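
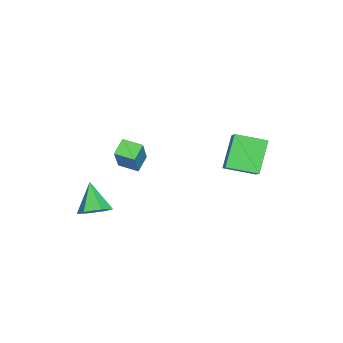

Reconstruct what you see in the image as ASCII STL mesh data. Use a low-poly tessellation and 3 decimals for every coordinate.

solid 
facet normal -0.776 -0.234 -0.585
outer loop
vertex -4.743 2.146 -2.366
vertex -4.968 3.896 -2.767
vertex -3.384 1.928 -4.082
endloop
endfacet
facet normal 0.125 -0.967 0.222
outer loop
vertex -2.072 2.324 -3.093
vertex -4.743 2.146 -2.366
vertex -3.384 1.928 -4.082
endloop
endfacet
facet normal -0.776 -0.234 -0.585
outer loop
vertex -3.384 1.928 -4.082
vertex -4.968 3.896 -2.767
vertex -3.609 3.678 -4.483
endloop
endfacet
facet normal 0.618 -0.099 -0.780
outer loop
vertex -3.609 3.678 -4.483
vertex -2.072 2.324 -3.093
vertex -3.384 1.928 -4.082
endloop
endfacet
facet normal -0.618 0.099 0.780
outer loop
vertex -4.743 2.146 -2.366
vertex -3.656 4.292 -1.778
vertex -4.968 3.896 -2.767
endloop
endfacet
facet normal 0.125 -0.967 0.222
outer loop
vertex -3.431 2.542 -1.377
vertex -4.743 2.146 -2.366
vertex -2.072 2.324 -3.093
endloop
endfacet
facet normal -0.618 0.099 0.780
outer loop
vertex -3.431 2.542 -1.377
vertex -3.656 4.292 -1.778
vertex -4.743 2.146 -2.366
endloop
endfacet
facet normal -0.125 0.967 -0.222
outer loop
vertex -4.968 3.896 -2.767
vertex -3.656 4.292 -1.778
vertex -3.609 3.678 -4.483
endloop
endfacet
facet normal 0.618 -0.099 -0.780
outer loop
vertex -2.297 4.074 -3.494
vertex -2.072 2.324 -3.093
vertex -3.609 3.678 -4.483
endloop
endfacet
facet normal -0.125 0.967 -0.222
outer loop
vertex -3.609 3.678 -4.483
vertex -3.656 4.292 -1.778
vertex -2.297 4.074 -3.494
endloop
endfacet
facet normal 0.776 0.234 0.585
outer loop
vertex -2.297 4.074 -3.494
vertex -3.431 2.542 -1.377
vertex -2.072 2.324 -3.093
endloop
endfacet
facet normal 0.776 0.234 0.585
outer loop
vertex -3.656 4.292 -1.778
vertex -3.431 2.542 -1.377
vertex -2.297 4.074 -3.494
endloop
endfacet
facet normal 0.582 0.281 -0.763
outer loop
vertex 3.475 -3.835 -3.613
vertex 2.748 -3.45 -4.026
vertex 3.266 -2.954 -3.448
endloop
endfacet
facet normal 0.487 -0.048 0.872
outer loop
vertex 3.475 -3.835 -3.613
vertex 3.266 -2.954 -3.448
vertex 1.672 -3.97 -2.614
endloop
endfacet
facet normal 0.582 0.281 -0.763
outer loop
vertex 3.266 -2.954 -3.448
vertex 2.748 -3.45 -4.026
vertex 2.539 -2.569 -3.861
endloop
endfacet
facet normal -0.053 0.682 0.729
outer loop
vertex 3.266 -2.954 -3.448
vertex 2.539 -2.569 -3.861
vertex 1.672 -3.97 -2.614
endloop
endfacet
facet normal 0.582 0.281 -0.763
outer loop
vertex 2.539 -2.569 -3.861
vertex 2.748 -3.45 -4.026
vertex 2.022 -3.065 -4.438
endloop
endfacet
facet normal -0.770 0.618 0.159
outer loop
vertex 2.539 -2.569 -3.861
vertex 2.022 -3.065 -4.438
vertex 1.672 -3.97 -2.614
endloop
endfacet
facet normal 0.582 0.281 -0.763
outer loop
vertex 2.022 -3.065 -4.438
vertex 2.748 -3.45 -4.026
vertex 2.231 -3.946 -4.603
endloop
endfacet
facet normal -0.947 -0.174 -0.268
outer loop
vertex 2.022 -3.065 -4.438
vertex 2.231 -3.946 -4.603
vertex 1.672 -3.97 -2.614
endloop
endfacet
facet normal 0.582 0.281 -0.763
outer loop
vertex 2.231 -3.946 -4.603
vertex 2.748 -3.45 -4.026
vertex 2.958 -4.33 -4.19
endloop
endfacet
facet normal -0.407 -0.905 -0.125
outer loop
vertex 2.231 -3.946 -4.603
vertex 2.958 -4.33 -4.19
vertex 1.672 -3.97 -2.614
endloop
endfacet
facet normal 0.582 0.281 -0.763
outer loop
vertex 2.958 -4.33 -4.19
vertex 2.748 -3.45 -4.026
vertex 3.475 -3.835 -3.613
endloop
endfacet
facet normal 0.309 -0.841 0.444
outer loop
vertex 2.958 -4.33 -4.19
vertex 3.475 -3.835 -3.613
vertex 1.672 -3.97 -2.614
endloop
endfacet
facet normal -0.566 -0.037 -0.824
outer loop
vertex -1.343 -2.772 -2.057
vertex -1.154 -1.662 -2.236
vertex -0.486 -3.01 -2.635
endloop
endfacet
facet normal -0.165 -0.974 0.156
outer loop
vertex 0.634 -2.938 -1.004
vertex -1.343 -2.772 -2.057
vertex -0.486 -3.01 -2.635
endloop
endfacet
facet normal -0.566 -0.037 -0.823
outer loop
vertex -0.486 -3.01 -2.635
vertex -1.154 -1.662 -2.236
vertex -0.298 -1.9 -2.814
endloop
endfacet
facet normal 0.808 -0.225 -0.545
outer loop
vertex -0.298 -1.9 -2.814
vertex 0.634 -2.938 -1.004
vertex -0.486 -3.01 -2.635
endloop
endfacet
facet normal -0.808 0.225 0.545
outer loop
vertex -1.343 -2.772 -2.057
vertex -0.034 -1.59 -0.605
vertex -1.154 -1.662 -2.236
endloop
endfacet
facet normal -0.165 -0.974 0.156
outer loop
vertex -0.222 -2.7 -0.426
vertex -1.343 -2.772 -2.057
vertex 0.634 -2.938 -1.004
endloop
endfacet
facet normal -0.808 0.225 0.545
outer loop
vertex -0.222 -2.7 -0.426
vertex -0.034 -1.59 -0.605
vertex -1.343 -2.772 -2.057
endloop
endfacet
facet normal 0.165 0.974 -0.156
outer loop
vertex -1.154 -1.662 -2.236
vertex -0.034 -1.59 -0.605
vertex -0.298 -1.9 -2.814
endloop
endfacet
facet normal 0.808 -0.225 -0.545
outer loop
vertex 0.823 -1.828 -1.183
vertex 0.634 -2.938 -1.004
vertex -0.298 -1.9 -2.814
endloop
endfacet
facet normal 0.165 0.974 -0.156
outer loop
vertex -0.298 -1.9 -2.814
vertex -0.034 -1.59 -0.605
vertex 0.823 -1.828 -1.183
endloop
endfacet
facet normal 0.566 0.036 0.823
outer loop
vertex 0.823 -1.828 -1.183
vertex -0.222 -2.7 -0.426
vertex 0.634 -2.938 -1.004
endloop
endfacet
facet normal 0.566 0.037 0.824
outer loop
vertex -0.034 -1.59 -0.605
vertex -0.222 -2.7 -0.426
vertex 0.823 -1.828 -1.183
endloop
endfacet

endsolid


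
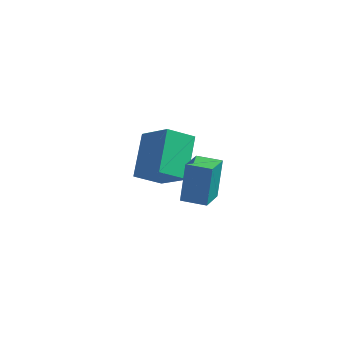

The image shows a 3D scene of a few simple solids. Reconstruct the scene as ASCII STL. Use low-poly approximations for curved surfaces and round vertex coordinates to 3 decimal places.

solid 
facet normal -0.726 0.311 -0.613
outer loop
vertex -0.045 1.878 0.34
vertex -0.363 3.489 1.534
vertex 0.819 2.553 -0.341
endloop
endfacet
facet normal 0.156 -0.793 -0.588
outer loop
vertex 2.083 2.011 0.726
vertex -0.045 1.878 0.34
vertex 0.819 2.553 -0.341
endloop
endfacet
facet normal -0.726 0.312 -0.613
outer loop
vertex 0.819 2.553 -0.341
vertex -0.363 3.489 1.534
vertex 0.501 4.164 0.854
endloop
endfacet
facet normal 0.669 0.523 -0.527
outer loop
vertex 0.501 4.164 0.854
vertex 2.083 2.011 0.726
vertex 0.819 2.553 -0.341
endloop
endfacet
facet normal -0.670 -0.523 0.527
outer loop
vertex -0.045 1.878 0.34
vertex 0.901 2.947 2.601
vertex -0.363 3.489 1.534
endloop
endfacet
facet normal 0.156 -0.793 -0.589
outer loop
vertex 1.219 1.336 1.406
vertex -0.045 1.878 0.34
vertex 2.083 2.011 0.726
endloop
endfacet
facet normal -0.669 -0.523 0.527
outer loop
vertex 1.219 1.336 1.406
vertex 0.901 2.947 2.601
vertex -0.045 1.878 0.34
endloop
endfacet
facet normal -0.157 0.793 0.588
outer loop
vertex -0.363 3.489 1.534
vertex 0.901 2.947 2.601
vertex 0.501 4.164 0.854
endloop
endfacet
facet normal 0.669 0.523 -0.528
outer loop
vertex 1.765 3.622 1.92
vertex 2.083 2.011 0.726
vertex 0.501 4.164 0.854
endloop
endfacet
facet normal -0.156 0.793 0.588
outer loop
vertex 0.501 4.164 0.854
vertex 0.901 2.947 2.601
vertex 1.765 3.622 1.92
endloop
endfacet
facet normal 0.726 -0.311 0.613
outer loop
vertex 1.765 3.622 1.92
vertex 1.219 1.336 1.406
vertex 2.083 2.011 0.726
endloop
endfacet
facet normal 0.726 -0.311 0.613
outer loop
vertex 0.901 2.947 2.601
vertex 1.219 1.336 1.406
vertex 1.765 3.622 1.92
endloop
endfacet
facet normal -0.999 -0.052 -0.001
outer loop
vertex 3.365 -1.398 4.633
vertex 3.304 -0.214 4.179
vertex 3.397 -1.977 3.12
endloop
endfacet
facet normal 0.048 -0.933 0.358
outer loop
vertex 4.376 -1.926 3.121
vertex 3.365 -1.398 4.633
vertex 3.397 -1.977 3.12
endloop
endfacet
facet normal -0.999 -0.052 -0.001
outer loop
vertex 3.397 -1.977 3.12
vertex 3.304 -0.214 4.179
vertex 3.336 -0.793 2.666
endloop
endfacet
facet normal 0.020 -0.357 -0.934
outer loop
vertex 3.336 -0.793 2.666
vertex 4.376 -1.926 3.121
vertex 3.397 -1.977 3.12
endloop
endfacet
facet normal -0.020 0.357 0.934
outer loop
vertex 3.365 -1.398 4.633
vertex 4.283 -0.163 4.18
vertex 3.304 -0.214 4.179
endloop
endfacet
facet normal 0.048 -0.933 0.358
outer loop
vertex 4.344 -1.347 4.634
vertex 3.365 -1.398 4.633
vertex 4.376 -1.926 3.121
endloop
endfacet
facet normal -0.020 0.357 0.934
outer loop
vertex 4.344 -1.347 4.634
vertex 4.283 -0.163 4.18
vertex 3.365 -1.398 4.633
endloop
endfacet
facet normal -0.048 0.933 -0.358
outer loop
vertex 3.304 -0.214 4.179
vertex 4.283 -0.163 4.18
vertex 3.336 -0.793 2.666
endloop
endfacet
facet normal 0.020 -0.357 -0.934
outer loop
vertex 4.315 -0.742 2.667
vertex 4.376 -1.926 3.121
vertex 3.336 -0.793 2.666
endloop
endfacet
facet normal -0.048 0.933 -0.358
outer loop
vertex 3.336 -0.793 2.666
vertex 4.283 -0.163 4.18
vertex 4.315 -0.742 2.667
endloop
endfacet
facet normal 0.999 0.052 0.001
outer loop
vertex 4.315 -0.742 2.667
vertex 4.344 -1.347 4.634
vertex 4.376 -1.926 3.121
endloop
endfacet
facet normal 0.999 0.052 0.001
outer loop
vertex 4.283 -0.163 4.18
vertex 4.344 -1.347 4.634
vertex 4.315 -0.742 2.667
endloop
endfacet

endsolid


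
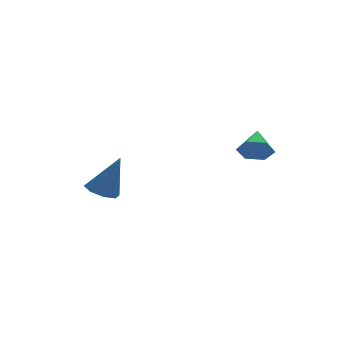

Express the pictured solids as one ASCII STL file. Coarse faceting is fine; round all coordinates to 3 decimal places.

solid 
facet normal -0.403 0.033 -0.915
outer loop
vertex -1.038 -0.646 -0.921
vertex -1.422 -0.019 -0.729
vertex -0.741 -0.159 -1.034
endloop
endfacet
facet normal 0.852 -0.523 -0.015
outer loop
vertex -1.038 -0.646 -0.921
vertex -0.741 -0.159 -1.034
vertex -0.658 -0.081 1.009
endloop
endfacet
facet normal -0.403 0.033 -0.915
outer loop
vertex -0.741 -0.159 -1.034
vertex -1.422 -0.019 -0.729
vertex -0.842 0.41 -0.969
endloop
endfacet
facet normal 0.983 0.180 -0.047
outer loop
vertex -0.741 -0.159 -1.034
vertex -0.842 0.41 -0.969
vertex -0.658 -0.081 1.009
endloop
endfacet
facet normal -0.403 0.033 -0.915
outer loop
vertex -0.842 0.41 -0.969
vertex -1.422 -0.019 -0.729
vertex -1.284 0.728 -0.763
endloop
endfacet
facet normal 0.619 0.774 0.134
outer loop
vertex -0.842 0.41 -0.969
vertex -1.284 0.728 -0.763
vertex -0.658 -0.081 1.009
endloop
endfacet
facet normal -0.403 0.033 -0.915
outer loop
vertex -1.284 0.728 -0.763
vertex -1.422 -0.019 -0.729
vertex -1.807 0.608 -0.537
endloop
endfacet
facet normal -0.025 0.906 0.423
outer loop
vertex -1.284 0.728 -0.763
vertex -1.807 0.608 -0.537
vertex -0.658 -0.081 1.009
endloop
endfacet
facet normal -0.402 0.033 -0.915
outer loop
vertex -1.807 0.608 -0.537
vertex -1.422 -0.019 -0.729
vertex -2.104 0.122 -0.424
endloop
endfacet
facet normal -0.573 0.501 0.649
outer loop
vertex -1.807 0.608 -0.537
vertex -2.104 0.122 -0.424
vertex -0.658 -0.081 1.009
endloop
endfacet
facet normal -0.402 0.032 -0.915
outer loop
vertex -2.104 0.122 -0.424
vertex -1.422 -0.019 -0.729
vertex -2.002 -0.447 -0.489
endloop
endfacet
facet normal -0.703 -0.204 0.681
outer loop
vertex -2.104 0.122 -0.424
vertex -2.002 -0.447 -0.489
vertex -0.658 -0.081 1.009
endloop
endfacet
facet normal -0.403 0.033 -0.915
outer loop
vertex -2.002 -0.447 -0.489
vertex -1.422 -0.019 -0.729
vertex -1.561 -0.765 -0.695
endloop
endfacet
facet normal -0.341 -0.796 0.500
outer loop
vertex -2.002 -0.447 -0.489
vertex -1.561 -0.765 -0.695
vertex -0.658 -0.081 1.009
endloop
endfacet
facet normal -0.403 0.033 -0.915
outer loop
vertex -1.561 -0.765 -0.695
vertex -1.422 -0.019 -0.729
vertex -1.038 -0.646 -0.921
endloop
endfacet
facet normal 0.303 -0.929 0.212
outer loop
vertex -1.561 -0.765 -0.695
vertex -1.038 -0.646 -0.921
vertex -0.658 -0.081 1.009
endloop
endfacet
facet normal -0.365 -0.823 -0.436
outer loop
vertex 4.135 -3.362 1.69
vertex 3.709 -3.493 2.293
vertex 3.443 -3.076 1.729
endloop
endfacet
facet normal 0.276 0.750 -0.601
outer loop
vertex 4.135 -3.362 1.69
vertex 3.443 -3.076 1.729
vertex 4.171 -2.447 2.847
endloop
endfacet
facet normal -0.365 -0.823 -0.436
outer loop
vertex 3.443 -3.076 1.729
vertex 3.709 -3.493 2.293
vertex 3.017 -3.207 2.332
endloop
endfacet
facet normal -0.492 0.856 -0.161
outer loop
vertex 3.443 -3.076 1.729
vertex 3.017 -3.207 2.332
vertex 4.171 -2.447 2.847
endloop
endfacet
facet normal -0.365 -0.823 -0.436
outer loop
vertex 3.017 -3.207 2.332
vertex 3.709 -3.493 2.293
vertex 3.283 -3.624 2.896
endloop
endfacet
facet normal -0.601 0.480 0.639
outer loop
vertex 3.017 -3.207 2.332
vertex 3.283 -3.624 2.896
vertex 4.171 -2.447 2.847
endloop
endfacet
facet normal -0.364 -0.823 -0.436
outer loop
vertex 3.283 -3.624 2.896
vertex 3.709 -3.493 2.293
vertex 3.975 -3.909 2.857
endloop
endfacet
facet normal 0.056 -0.001 0.998
outer loop
vertex 3.283 -3.624 2.896
vertex 3.975 -3.909 2.857
vertex 4.171 -2.447 2.847
endloop
endfacet
facet normal -0.363 -0.823 -0.436
outer loop
vertex 3.975 -3.909 2.857
vertex 3.709 -3.493 2.293
vertex 4.402 -3.778 2.254
endloop
endfacet
facet normal 0.822 -0.106 0.559
outer loop
vertex 3.975 -3.909 2.857
vertex 4.402 -3.778 2.254
vertex 4.171 -2.447 2.847
endloop
endfacet
facet normal -0.363 -0.824 -0.436
outer loop
vertex 4.402 -3.778 2.254
vertex 3.709 -3.493 2.293
vertex 4.135 -3.362 1.69
endloop
endfacet
facet normal 0.932 0.270 -0.242
outer loop
vertex 4.402 -3.778 2.254
vertex 4.135 -3.362 1.69
vertex 4.171 -2.447 2.847
endloop
endfacet

endsolid


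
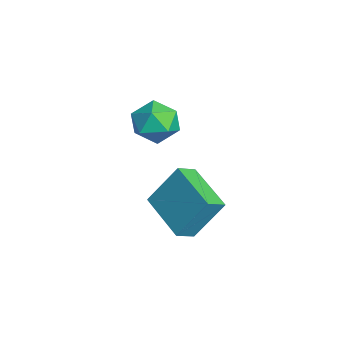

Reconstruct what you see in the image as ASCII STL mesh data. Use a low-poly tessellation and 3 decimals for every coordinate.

solid 
facet normal -0.923 0.185 0.337
outer loop
vertex -2.327 -1.102 2.575
vertex -2.555 -2.024 2.456
vertex -2.191 -1.724 3.289
endloop
endfacet
facet normal -0.451 0.629 0.634
outer loop
vertex -2.327 -1.102 2.575
vertex -2.191 -1.724 3.289
vertex -1.529 -1.06 3.101
endloop
endfacet
facet normal -0.124 0.986 0.109
outer loop
vertex -2.327 -1.102 2.575
vertex -1.529 -1.06 3.101
vertex -1.483 -0.949 2.151
endloop
endfacet
facet normal -0.395 0.763 -0.512
outer loop
vertex -2.327 -1.102 2.575
vertex -1.483 -0.949 2.151
vertex -2.117 -1.545 1.753
endloop
endfacet
facet normal -0.889 0.268 -0.371
outer loop
vertex -2.327 -1.102 2.575
vertex -2.117 -1.545 1.753
vertex -2.555 -2.024 2.456
endloop
endfacet
facet normal 0.040 0.235 0.971
outer loop
vertex -1.529 -1.06 3.101
vertex -2.191 -1.724 3.289
vertex -1.263 -1.955 3.307
endloop
endfacet
facet normal -0.725 -0.483 0.491
outer loop
vertex -2.191 -1.724 3.289
vertex -2.555 -2.024 2.456
vertex -1.897 -2.551 2.909
endloop
endfacet
facet normal -0.669 -0.350 -0.655
outer loop
vertex -2.555 -2.024 2.456
vertex -2.117 -1.545 1.753
vertex -1.851 -2.44 1.959
endloop
endfacet
facet normal 0.130 0.452 -0.883
outer loop
vertex -2.117 -1.545 1.753
vertex -1.483 -0.949 2.151
vertex -1.189 -1.776 1.771
endloop
endfacet
facet normal 0.568 0.814 0.123
outer loop
vertex -1.483 -0.949 2.151
vertex -1.529 -1.06 3.101
vertex -0.825 -1.476 2.604
endloop
endfacet
facet normal 0.395 -0.763 0.512
outer loop
vertex -1.053 -2.398 2.485
vertex -1.263 -1.955 3.307
vertex -1.897 -2.551 2.909
endloop
endfacet
facet normal 0.124 -0.986 -0.109
outer loop
vertex -1.053 -2.398 2.485
vertex -1.897 -2.551 2.909
vertex -1.851 -2.44 1.959
endloop
endfacet
facet normal 0.451 -0.629 -0.634
outer loop
vertex -1.053 -2.398 2.485
vertex -1.851 -2.44 1.959
vertex -1.189 -1.776 1.771
endloop
endfacet
facet normal 0.923 -0.185 -0.337
outer loop
vertex -1.053 -2.398 2.485
vertex -1.189 -1.776 1.771
vertex -0.825 -1.476 2.604
endloop
endfacet
facet normal 0.889 -0.268 0.371
outer loop
vertex -1.053 -2.398 2.485
vertex -0.825 -1.476 2.604
vertex -1.263 -1.955 3.307
endloop
endfacet
facet normal -0.130 -0.452 0.883
outer loop
vertex -1.897 -2.551 2.909
vertex -1.263 -1.955 3.307
vertex -2.191 -1.724 3.289
endloop
endfacet
facet normal -0.568 -0.814 -0.123
outer loop
vertex -1.851 -2.44 1.959
vertex -1.897 -2.551 2.909
vertex -2.555 -2.024 2.456
endloop
endfacet
facet normal -0.040 -0.235 -0.971
outer loop
vertex -1.189 -1.776 1.771
vertex -1.851 -2.44 1.959
vertex -2.117 -1.545 1.753
endloop
endfacet
facet normal 0.725 0.483 -0.491
outer loop
vertex -0.825 -1.476 2.604
vertex -1.189 -1.776 1.771
vertex -1.483 -0.949 2.151
endloop
endfacet
facet normal 0.669 0.350 0.655
outer loop
vertex -1.263 -1.955 3.307
vertex -0.825 -1.476 2.604
vertex -1.529 -1.06 3.101
endloop
endfacet
facet normal -0.907 -0.320 0.272
outer loop
vertex 1.124 -2.548 0.746
vertex 1.22 -1.548 2.239
vertex 0.77 -1.896 0.332
endloop
endfacet
facet normal -0.053 -0.556 -0.830
outer loop
vertex 2.54 -1.272 -0.199
vertex 1.124 -2.548 0.746
vertex 0.77 -1.896 0.332
endloop
endfacet
facet normal -0.907 -0.320 0.272
outer loop
vertex 0.77 -1.896 0.332
vertex 1.22 -1.548 2.239
vertex 0.866 -0.896 1.825
endloop
endfacet
facet normal -0.417 0.767 -0.487
outer loop
vertex 0.866 -0.896 1.825
vertex 2.54 -1.272 -0.199
vertex 0.77 -1.896 0.332
endloop
endfacet
facet normal 0.417 -0.767 0.487
outer loop
vertex 1.124 -2.548 0.746
vertex 2.99 -0.924 1.708
vertex 1.22 -1.548 2.239
endloop
endfacet
facet normal -0.053 -0.556 -0.830
outer loop
vertex 2.894 -1.924 0.215
vertex 1.124 -2.548 0.746
vertex 2.54 -1.272 -0.199
endloop
endfacet
facet normal 0.417 -0.767 0.487
outer loop
vertex 2.894 -1.924 0.215
vertex 2.99 -0.924 1.708
vertex 1.124 -2.548 0.746
endloop
endfacet
facet normal 0.053 0.556 0.830
outer loop
vertex 1.22 -1.548 2.239
vertex 2.99 -0.924 1.708
vertex 0.866 -0.896 1.825
endloop
endfacet
facet normal -0.417 0.767 -0.487
outer loop
vertex 2.636 -0.272 1.294
vertex 2.54 -1.272 -0.199
vertex 0.866 -0.896 1.825
endloop
endfacet
facet normal 0.053 0.556 0.830
outer loop
vertex 0.866 -0.896 1.825
vertex 2.99 -0.924 1.708
vertex 2.636 -0.272 1.294
endloop
endfacet
facet normal 0.907 0.320 -0.272
outer loop
vertex 2.636 -0.272 1.294
vertex 2.894 -1.924 0.215
vertex 2.54 -1.272 -0.199
endloop
endfacet
facet normal 0.907 0.320 -0.272
outer loop
vertex 2.99 -0.924 1.708
vertex 2.894 -1.924 0.215
vertex 2.636 -0.272 1.294
endloop
endfacet

endsolid


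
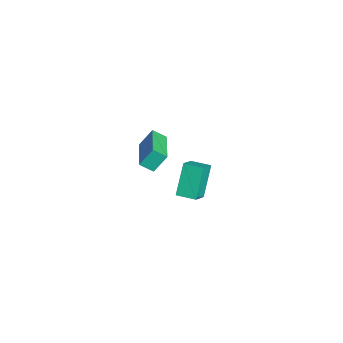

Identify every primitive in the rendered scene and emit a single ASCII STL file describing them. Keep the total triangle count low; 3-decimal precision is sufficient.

solid 
facet normal -0.523 0.294 0.800
outer loop
vertex -2.049 2.525 -2.692
vertex -1.488 3.459 -2.669
vertex -2.932 3.075 -3.472
endloop
endfacet
facet normal -0.515 -0.857 -0.021
outer loop
vertex -1.912 2.501 -5.031
vertex -2.049 2.525 -2.692
vertex -2.932 3.075 -3.472
endloop
endfacet
facet normal -0.523 0.294 0.800
outer loop
vertex -2.932 3.075 -3.472
vertex -1.488 3.459 -2.669
vertex -2.371 4.009 -3.449
endloop
endfacet
facet normal -0.679 0.423 -0.600
outer loop
vertex -2.371 4.009 -3.449
vertex -1.912 2.501 -5.031
vertex -2.932 3.075 -3.472
endloop
endfacet
facet normal 0.679 -0.423 0.600
outer loop
vertex -2.049 2.525 -2.692
vertex -0.468 2.885 -4.228
vertex -1.488 3.459 -2.669
endloop
endfacet
facet normal -0.515 -0.857 -0.021
outer loop
vertex -1.029 1.951 -4.251
vertex -2.049 2.525 -2.692
vertex -1.912 2.501 -5.031
endloop
endfacet
facet normal 0.679 -0.423 0.600
outer loop
vertex -1.029 1.951 -4.251
vertex -0.468 2.885 -4.228
vertex -2.049 2.525 -2.692
endloop
endfacet
facet normal 0.515 0.857 0.021
outer loop
vertex -1.488 3.459 -2.669
vertex -0.468 2.885 -4.228
vertex -2.371 4.009 -3.449
endloop
endfacet
facet normal -0.679 0.423 -0.600
outer loop
vertex -1.351 3.435 -5.008
vertex -1.912 2.501 -5.031
vertex -2.371 4.009 -3.449
endloop
endfacet
facet normal 0.515 0.857 0.021
outer loop
vertex -2.371 4.009 -3.449
vertex -0.468 2.885 -4.228
vertex -1.351 3.435 -5.008
endloop
endfacet
facet normal 0.523 -0.294 -0.800
outer loop
vertex -1.351 3.435 -5.008
vertex -1.029 1.951 -4.251
vertex -1.912 2.501 -5.031
endloop
endfacet
facet normal 0.523 -0.294 -0.800
outer loop
vertex -0.468 2.885 -4.228
vertex -1.029 1.951 -4.251
vertex -1.351 3.435 -5.008
endloop
endfacet
facet normal -0.965 0.149 -0.217
outer loop
vertex 0.435 0.566 2.714
vertex 0.635 1.212 2.269
vertex 0.539 -0.1 1.795
endloop
endfacet
facet normal -0.247 -0.798 0.550
outer loop
vertex 2.565 -0.412 2.251
vertex 0.435 0.566 2.714
vertex 0.539 -0.1 1.795
endloop
endfacet
facet normal -0.965 0.149 -0.217
outer loop
vertex 0.539 -0.1 1.795
vertex 0.635 1.212 2.269
vertex 0.739 0.547 1.349
endloop
endfacet
facet normal 0.092 -0.584 -0.806
outer loop
vertex 0.739 0.547 1.349
vertex 2.565 -0.412 2.251
vertex 0.539 -0.1 1.795
endloop
endfacet
facet normal -0.092 0.584 0.807
outer loop
vertex 0.435 0.566 2.714
vertex 2.661 0.9 2.725
vertex 0.635 1.212 2.269
endloop
endfacet
facet normal -0.247 -0.798 0.549
outer loop
vertex 2.461 0.253 3.171
vertex 0.435 0.566 2.714
vertex 2.565 -0.412 2.251
endloop
endfacet
facet normal -0.092 0.584 0.806
outer loop
vertex 2.461 0.253 3.171
vertex 2.661 0.9 2.725
vertex 0.435 0.566 2.714
endloop
endfacet
facet normal 0.247 0.798 -0.549
outer loop
vertex 0.635 1.212 2.269
vertex 2.661 0.9 2.725
vertex 0.739 0.547 1.349
endloop
endfacet
facet normal 0.092 -0.584 -0.807
outer loop
vertex 2.765 0.234 1.806
vertex 2.565 -0.412 2.251
vertex 0.739 0.547 1.349
endloop
endfacet
facet normal 0.247 0.798 -0.550
outer loop
vertex 0.739 0.547 1.349
vertex 2.661 0.9 2.725
vertex 2.765 0.234 1.806
endloop
endfacet
facet normal 0.965 -0.149 0.217
outer loop
vertex 2.765 0.234 1.806
vertex 2.461 0.253 3.171
vertex 2.565 -0.412 2.251
endloop
endfacet
facet normal 0.965 -0.149 0.217
outer loop
vertex 2.661 0.9 2.725
vertex 2.461 0.253 3.171
vertex 2.765 0.234 1.806
endloop
endfacet

endsolid


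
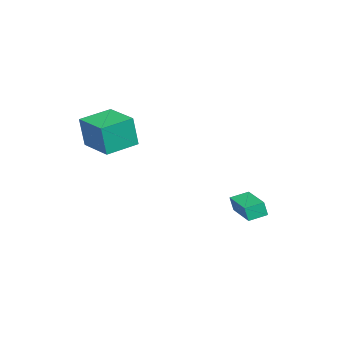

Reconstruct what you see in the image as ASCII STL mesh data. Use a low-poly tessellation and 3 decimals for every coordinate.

solid 
facet normal -0.736 0.646 0.202
outer loop
vertex -3.907 3.229 -1.758
vertex -2.562 4.691 -1.529
vertex -3.973 3.427 -2.633
endloop
endfacet
facet normal -0.673 -0.731 -0.115
outer loop
vertex -3.178 2.729 -2.851
vertex -3.907 3.229 -1.758
vertex -3.973 3.427 -2.633
endloop
endfacet
facet normal -0.736 0.646 0.201
outer loop
vertex -3.973 3.427 -2.633
vertex -2.562 4.691 -1.529
vertex -2.628 4.889 -2.405
endloop
endfacet
facet normal -0.074 0.220 -0.973
outer loop
vertex -2.628 4.889 -2.405
vertex -3.178 2.729 -2.851
vertex -3.973 3.427 -2.633
endloop
endfacet
facet normal 0.074 -0.220 0.973
outer loop
vertex -3.907 3.229 -1.758
vertex -1.767 3.993 -1.747
vertex -2.562 4.691 -1.529
endloop
endfacet
facet normal -0.673 -0.731 -0.114
outer loop
vertex -3.112 2.531 -1.975
vertex -3.907 3.229 -1.758
vertex -3.178 2.729 -2.851
endloop
endfacet
facet normal 0.073 -0.219 0.973
outer loop
vertex -3.112 2.531 -1.975
vertex -1.767 3.993 -1.747
vertex -3.907 3.229 -1.758
endloop
endfacet
facet normal 0.673 0.731 0.114
outer loop
vertex -2.562 4.691 -1.529
vertex -1.767 3.993 -1.747
vertex -2.628 4.889 -2.405
endloop
endfacet
facet normal -0.073 0.219 -0.973
outer loop
vertex -1.833 4.191 -2.622
vertex -3.178 2.729 -2.851
vertex -2.628 4.889 -2.405
endloop
endfacet
facet normal 0.673 0.731 0.115
outer loop
vertex -2.628 4.889 -2.405
vertex -1.767 3.993 -1.747
vertex -1.833 4.191 -2.622
endloop
endfacet
facet normal 0.736 -0.646 -0.201
outer loop
vertex -1.833 4.191 -2.622
vertex -3.112 2.531 -1.975
vertex -3.178 2.729 -2.851
endloop
endfacet
facet normal 0.736 -0.646 -0.202
outer loop
vertex -1.767 3.993 -1.747
vertex -3.112 2.531 -1.975
vertex -1.833 4.191 -2.622
endloop
endfacet
facet normal -0.872 0.475 0.119
outer loop
vertex 0.021 -2.564 4.586
vertex 1.025 -0.761 4.746
vertex -0.098 -2.34 2.814
endloop
endfacet
facet normal -0.485 -0.871 -0.078
outer loop
vertex 1.515 -3.219 2.594
vertex 0.021 -2.564 4.586
vertex -0.098 -2.34 2.814
endloop
endfacet
facet normal -0.872 0.475 0.119
outer loop
vertex -0.098 -2.34 2.814
vertex 1.025 -0.761 4.746
vertex 0.906 -0.537 2.974
endloop
endfacet
facet normal -0.067 0.125 -0.990
outer loop
vertex 0.906 -0.537 2.974
vertex 1.515 -3.219 2.594
vertex -0.098 -2.34 2.814
endloop
endfacet
facet normal 0.067 -0.125 0.990
outer loop
vertex 0.021 -2.564 4.586
vertex 2.638 -1.64 4.526
vertex 1.025 -0.761 4.746
endloop
endfacet
facet normal -0.485 -0.871 -0.078
outer loop
vertex 1.634 -3.443 4.366
vertex 0.021 -2.564 4.586
vertex 1.515 -3.219 2.594
endloop
endfacet
facet normal 0.067 -0.125 0.990
outer loop
vertex 1.634 -3.443 4.366
vertex 2.638 -1.64 4.526
vertex 0.021 -2.564 4.586
endloop
endfacet
facet normal 0.485 0.871 0.078
outer loop
vertex 1.025 -0.761 4.746
vertex 2.638 -1.64 4.526
vertex 0.906 -0.537 2.974
endloop
endfacet
facet normal -0.067 0.125 -0.990
outer loop
vertex 2.519 -1.416 2.754
vertex 1.515 -3.219 2.594
vertex 0.906 -0.537 2.974
endloop
endfacet
facet normal 0.485 0.871 0.078
outer loop
vertex 0.906 -0.537 2.974
vertex 2.638 -1.64 4.526
vertex 2.519 -1.416 2.754
endloop
endfacet
facet normal 0.872 -0.475 -0.119
outer loop
vertex 2.519 -1.416 2.754
vertex 1.634 -3.443 4.366
vertex 1.515 -3.219 2.594
endloop
endfacet
facet normal 0.872 -0.475 -0.119
outer loop
vertex 2.638 -1.64 4.526
vertex 1.634 -3.443 4.366
vertex 2.519 -1.416 2.754
endloop
endfacet

endsolid


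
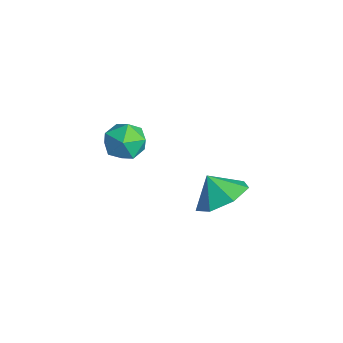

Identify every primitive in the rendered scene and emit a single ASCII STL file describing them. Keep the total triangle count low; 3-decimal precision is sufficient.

solid 
facet normal 0.490 0.348 -0.799
outer loop
vertex 1.086 1.276 -1.903
vertex 0.372 2.009 -2.022
vertex 1.243 2.043 -1.473
endloop
endfacet
facet normal 0.307 -0.512 0.802
outer loop
vertex 1.086 1.276 -1.903
vertex 1.243 2.043 -1.473
vertex -0.132 1.651 -1.198
endloop
endfacet
facet normal 0.490 0.348 -0.799
outer loop
vertex 1.243 2.043 -1.473
vertex 0.372 2.009 -2.022
vertex 0.745 2.785 -1.455
endloop
endfacet
facet normal 0.170 0.091 0.981
outer loop
vertex 1.243 2.043 -1.473
vertex 0.745 2.785 -1.455
vertex -0.132 1.651 -1.198
endloop
endfacet
facet normal 0.490 0.348 -0.799
outer loop
vertex 0.745 2.785 -1.455
vertex 0.372 2.009 -2.022
vertex -0.034 2.943 -1.864
endloop
endfacet
facet normal -0.341 0.451 0.825
outer loop
vertex 0.745 2.785 -1.455
vertex -0.034 2.943 -1.864
vertex -0.132 1.651 -1.198
endloop
endfacet
facet normal 0.490 0.348 -0.799
outer loop
vertex -0.034 2.943 -1.864
vertex 0.372 2.009 -2.022
vertex -0.507 2.397 -2.392
endloop
endfacet
facet normal -0.843 0.296 0.449
outer loop
vertex -0.034 2.943 -1.864
vertex -0.507 2.397 -2.392
vertex -0.132 1.651 -1.198
endloop
endfacet
facet normal 0.490 0.348 -0.799
outer loop
vertex -0.507 2.397 -2.392
vertex 0.372 2.009 -2.022
vertex -0.318 1.56 -2.64
endloop
endfacet
facet normal -0.956 -0.257 0.140
outer loop
vertex -0.507 2.397 -2.392
vertex -0.318 1.56 -2.64
vertex -0.132 1.651 -1.198
endloop
endfacet
facet normal 0.490 0.348 -0.799
outer loop
vertex -0.318 1.56 -2.64
vertex 0.372 2.009 -2.022
vertex 0.391 1.061 -2.423
endloop
endfacet
facet normal -0.597 -0.792 0.127
outer loop
vertex -0.318 1.56 -2.64
vertex 0.391 1.061 -2.423
vertex -0.132 1.651 -1.198
endloop
endfacet
facet normal 0.490 0.348 -0.799
outer loop
vertex 0.391 1.061 -2.423
vertex 0.372 2.009 -2.022
vertex 1.086 1.276 -1.903
endloop
endfacet
facet normal -0.035 -0.906 0.421
outer loop
vertex 0.391 1.061 -2.423
vertex 1.086 1.276 -1.903
vertex -0.132 1.651 -1.198
endloop
endfacet
facet normal 0.043 0.737 0.674
outer loop
vertex -3.941 0.759 -1.587
vertex -3.683 0.188 -0.979
vertex -3.09 0.601 -1.469
endloop
endfacet
facet normal 0.180 0.983 0.020
outer loop
vertex -3.941 0.759 -1.587
vertex -3.09 0.601 -1.469
vertex -3.412 0.676 -2.277
endloop
endfacet
facet normal -0.382 0.836 -0.394
outer loop
vertex -3.941 0.759 -1.587
vertex -3.412 0.676 -2.277
vertex -4.204 0.309 -2.287
endloop
endfacet
facet normal -0.867 0.498 0.006
outer loop
vertex -3.941 0.759 -1.587
vertex -4.204 0.309 -2.287
vertex -4.372 0.007 -1.485
endloop
endfacet
facet normal -0.604 0.437 0.667
outer loop
vertex -3.941 0.759 -1.587
vertex -4.372 0.007 -1.485
vertex -3.683 0.188 -0.979
endloop
endfacet
facet normal 0.742 0.626 -0.238
outer loop
vertex -3.412 0.676 -2.277
vertex -3.09 0.601 -1.469
vertex -2.828 0.053 -2.095
endloop
endfacet
facet normal 0.521 0.228 0.823
outer loop
vertex -3.09 0.601 -1.469
vertex -3.683 0.188 -0.979
vertex -2.996 -0.249 -1.293
endloop
endfacet
facet normal -0.527 -0.258 0.810
outer loop
vertex -3.683 0.188 -0.979
vertex -4.372 0.007 -1.485
vertex -3.788 -0.616 -1.303
endloop
endfacet
facet normal -0.953 -0.159 -0.259
outer loop
vertex -4.372 0.007 -1.485
vertex -4.204 0.309 -2.287
vertex -4.11 -0.541 -2.111
endloop
endfacet
facet normal -0.168 0.387 -0.907
outer loop
vertex -4.204 0.309 -2.287
vertex -3.412 0.676 -2.277
vertex -3.517 -0.128 -2.601
endloop
endfacet
facet normal 0.867 -0.498 -0.006
outer loop
vertex -3.259 -0.699 -1.993
vertex -2.828 0.053 -2.095
vertex -2.996 -0.249 -1.293
endloop
endfacet
facet normal 0.382 -0.836 0.394
outer loop
vertex -3.259 -0.699 -1.993
vertex -2.996 -0.249 -1.293
vertex -3.788 -0.616 -1.303
endloop
endfacet
facet normal -0.180 -0.983 -0.020
outer loop
vertex -3.259 -0.699 -1.993
vertex -3.788 -0.616 -1.303
vertex -4.11 -0.541 -2.111
endloop
endfacet
facet normal -0.043 -0.737 -0.674
outer loop
vertex -3.259 -0.699 -1.993
vertex -4.11 -0.541 -2.111
vertex -3.517 -0.128 -2.601
endloop
endfacet
facet normal 0.604 -0.437 -0.667
outer loop
vertex -3.259 -0.699 -1.993
vertex -3.517 -0.128 -2.601
vertex -2.828 0.053 -2.095
endloop
endfacet
facet normal 0.953 0.159 0.259
outer loop
vertex -2.996 -0.249 -1.293
vertex -2.828 0.053 -2.095
vertex -3.09 0.601 -1.469
endloop
endfacet
facet normal 0.168 -0.387 0.907
outer loop
vertex -3.788 -0.616 -1.303
vertex -2.996 -0.249 -1.293
vertex -3.683 0.188 -0.979
endloop
endfacet
facet normal -0.742 -0.626 0.238
outer loop
vertex -4.11 -0.541 -2.111
vertex -3.788 -0.616 -1.303
vertex -4.372 0.007 -1.485
endloop
endfacet
facet normal -0.521 -0.228 -0.823
outer loop
vertex -3.517 -0.128 -2.601
vertex -4.11 -0.541 -2.111
vertex -4.204 0.309 -2.287
endloop
endfacet
facet normal 0.527 0.258 -0.810
outer loop
vertex -2.828 0.053 -2.095
vertex -3.517 -0.128 -2.601
vertex -3.412 0.676 -2.277
endloop
endfacet

endsolid


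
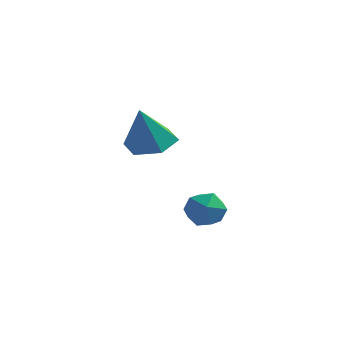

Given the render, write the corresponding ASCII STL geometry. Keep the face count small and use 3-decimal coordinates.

solid 
facet normal 0.062 0.369 -0.927
outer loop
vertex -1.092 -3.23 1.473
vertex -1.807 -3.419 1.35
vertex -1.641 -2.743 1.63
endloop
endfacet
facet normal 0.586 0.441 0.680
outer loop
vertex -1.092 -3.23 1.473
vertex -1.641 -2.743 1.63
vertex -1.893 -3.921 2.61
endloop
endfacet
facet normal 0.063 0.369 -0.927
outer loop
vertex -1.641 -2.743 1.63
vertex -1.807 -3.419 1.35
vertex -2.356 -2.932 1.506
endloop
endfacet
facet normal -0.293 0.648 0.703
outer loop
vertex -1.641 -2.743 1.63
vertex -2.356 -2.932 1.506
vertex -1.893 -3.921 2.61
endloop
endfacet
facet normal 0.063 0.369 -0.927
outer loop
vertex -2.356 -2.932 1.506
vertex -1.807 -3.419 1.35
vertex -2.522 -3.608 1.226
endloop
endfacet
facet normal -0.905 0.047 0.422
outer loop
vertex -2.356 -2.932 1.506
vertex -2.522 -3.608 1.226
vertex -1.893 -3.921 2.61
endloop
endfacet
facet normal 0.063 0.370 -0.927
outer loop
vertex -2.522 -3.608 1.226
vertex -1.807 -3.419 1.35
vertex -1.973 -4.094 1.069
endloop
endfacet
facet normal -0.639 -0.760 0.118
outer loop
vertex -2.522 -3.608 1.226
vertex -1.973 -4.094 1.069
vertex -1.893 -3.921 2.61
endloop
endfacet
facet normal 0.063 0.370 -0.927
outer loop
vertex -1.973 -4.094 1.069
vertex -1.807 -3.419 1.35
vertex -1.258 -3.906 1.193
endloop
endfacet
facet normal 0.237 -0.967 0.096
outer loop
vertex -1.973 -4.094 1.069
vertex -1.258 -3.906 1.193
vertex -1.893 -3.921 2.61
endloop
endfacet
facet normal 0.062 0.369 -0.927
outer loop
vertex -1.258 -3.906 1.193
vertex -1.807 -3.419 1.35
vertex -1.092 -3.23 1.473
endloop
endfacet
facet normal 0.851 -0.365 0.377
outer loop
vertex -1.258 -3.906 1.193
vertex -1.092 -3.23 1.473
vertex -1.893 -3.921 2.61
endloop
endfacet
facet normal 0.206 0.877 -0.433
outer loop
vertex -0.312 -2.287 -1.662
vertex -0.917 -2.067 -1.504
vertex -0.412 -1.978 -1.084
endloop
endfacet
facet normal 0.798 0.578 -0.171
outer loop
vertex -0.312 -2.287 -1.662
vertex -0.412 -1.978 -1.084
vertex -0.027 -2.517 -1.11
endloop
endfacet
facet normal 0.876 -0.061 -0.478
outer loop
vertex -0.312 -2.287 -1.662
vertex -0.027 -2.517 -1.11
vertex -0.294 -2.938 -1.546
endloop
endfacet
facet normal 0.332 -0.157 -0.930
outer loop
vertex -0.312 -2.287 -1.662
vertex -0.294 -2.938 -1.546
vertex -0.844 -2.661 -1.789
endloop
endfacet
facet normal -0.082 0.423 -0.902
outer loop
vertex -0.312 -2.287 -1.662
vertex -0.844 -2.661 -1.789
vertex -0.917 -2.067 -1.504
endloop
endfacet
facet normal 0.702 0.476 0.529
outer loop
vertex -0.027 -2.517 -1.11
vertex -0.412 -1.978 -1.084
vertex -0.456 -2.439 -0.611
endloop
endfacet
facet normal -0.257 0.961 0.105
outer loop
vertex -0.412 -1.978 -1.084
vertex -0.917 -2.067 -1.504
vertex -1.006 -2.162 -0.854
endloop
endfacet
facet normal -0.721 0.226 -0.655
outer loop
vertex -0.917 -2.067 -1.504
vertex -0.844 -2.661 -1.789
vertex -1.273 -2.583 -1.29
endloop
endfacet
facet normal -0.050 -0.713 -0.699
outer loop
vertex -0.844 -2.661 -1.789
vertex -0.294 -2.938 -1.546
vertex -0.888 -3.122 -1.316
endloop
endfacet
facet normal 0.829 -0.559 0.032
outer loop
vertex -0.294 -2.938 -1.546
vertex -0.027 -2.517 -1.11
vertex -0.383 -3.033 -0.896
endloop
endfacet
facet normal -0.332 0.157 0.930
outer loop
vertex -0.988 -2.813 -0.738
vertex -0.456 -2.439 -0.611
vertex -1.006 -2.162 -0.854
endloop
endfacet
facet normal -0.876 0.061 0.478
outer loop
vertex -0.988 -2.813 -0.738
vertex -1.006 -2.162 -0.854
vertex -1.273 -2.583 -1.29
endloop
endfacet
facet normal -0.798 -0.578 0.171
outer loop
vertex -0.988 -2.813 -0.738
vertex -1.273 -2.583 -1.29
vertex -0.888 -3.122 -1.316
endloop
endfacet
facet normal -0.206 -0.877 0.433
outer loop
vertex -0.988 -2.813 -0.738
vertex -0.888 -3.122 -1.316
vertex -0.383 -3.033 -0.896
endloop
endfacet
facet normal 0.082 -0.423 0.902
outer loop
vertex -0.988 -2.813 -0.738
vertex -0.383 -3.033 -0.896
vertex -0.456 -2.439 -0.611
endloop
endfacet
facet normal 0.050 0.713 0.699
outer loop
vertex -1.006 -2.162 -0.854
vertex -0.456 -2.439 -0.611
vertex -0.412 -1.978 -1.084
endloop
endfacet
facet normal -0.829 0.559 -0.032
outer loop
vertex -1.273 -2.583 -1.29
vertex -1.006 -2.162 -0.854
vertex -0.917 -2.067 -1.504
endloop
endfacet
facet normal -0.702 -0.476 -0.529
outer loop
vertex -0.888 -3.122 -1.316
vertex -1.273 -2.583 -1.29
vertex -0.844 -2.661 -1.789
endloop
endfacet
facet normal 0.257 -0.961 -0.105
outer loop
vertex -0.383 -3.033 -0.896
vertex -0.888 -3.122 -1.316
vertex -0.294 -2.938 -1.546
endloop
endfacet
facet normal 0.721 -0.226 0.655
outer loop
vertex -0.456 -2.439 -0.611
vertex -0.383 -3.033 -0.896
vertex -0.027 -2.517 -1.11
endloop
endfacet

endsolid


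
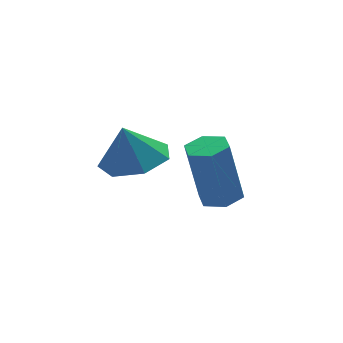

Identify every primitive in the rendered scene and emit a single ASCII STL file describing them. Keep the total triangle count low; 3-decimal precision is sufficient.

solid 
facet normal 0.224 -0.121 -0.967
outer loop
vertex -0.291 -2.097 -0.859
vertex -0.859 -1.446 -1.072
vertex 0.008 -1.385 -0.879
endloop
endfacet
facet normal 0.584 -0.223 0.780
outer loop
vertex -0.291 -2.097 -0.859
vertex 0.008 -1.385 -0.879
vertex -1.101 -1.314 -0.028
endloop
endfacet
facet normal 0.224 -0.122 -0.967
outer loop
vertex 0.008 -1.385 -0.879
vertex -0.859 -1.446 -1.072
vertex -0.346 -0.719 -1.045
endloop
endfacet
facet normal 0.557 0.467 0.687
outer loop
vertex 0.008 -1.385 -0.879
vertex -0.346 -0.719 -1.045
vertex -1.101 -1.314 -0.028
endloop
endfacet
facet normal 0.223 -0.122 -0.967
outer loop
vertex -0.346 -0.719 -1.045
vertex -0.859 -1.446 -1.072
vertex -1.086 -0.6 -1.231
endloop
endfacet
facet normal 0.010 0.860 0.510
outer loop
vertex -0.346 -0.719 -1.045
vertex -1.086 -0.6 -1.231
vertex -1.101 -1.314 -0.028
endloop
endfacet
facet normal 0.224 -0.121 -0.967
outer loop
vertex -1.086 -0.6 -1.231
vertex -0.859 -1.446 -1.072
vertex -1.655 -1.118 -1.298
endloop
endfacet
facet normal -0.646 0.660 0.384
outer loop
vertex -1.086 -0.6 -1.231
vertex -1.655 -1.118 -1.298
vertex -1.101 -1.314 -0.028
endloop
endfacet
facet normal 0.224 -0.122 -0.967
outer loop
vertex -1.655 -1.118 -1.298
vertex -0.859 -1.446 -1.072
vertex -1.625 -1.882 -1.195
endloop
endfacet
facet normal -0.915 0.018 0.402
outer loop
vertex -1.655 -1.118 -1.298
vertex -1.625 -1.882 -1.195
vertex -1.101 -1.314 -0.028
endloop
endfacet
facet normal 0.225 -0.122 -0.967
outer loop
vertex -1.625 -1.882 -1.195
vertex -0.859 -1.446 -1.072
vertex -1.018 -2.318 -0.999
endloop
endfacet
facet normal -0.597 -0.583 0.552
outer loop
vertex -1.625 -1.882 -1.195
vertex -1.018 -2.318 -0.999
vertex -1.101 -1.314 -0.028
endloop
endfacet
facet normal 0.223 -0.122 -0.967
outer loop
vertex -1.018 -2.318 -0.999
vertex -0.859 -1.446 -1.072
vertex -0.291 -2.097 -0.859
endloop
endfacet
facet normal 0.071 -0.690 0.720
outer loop
vertex -1.018 -2.318 -0.999
vertex -0.291 -2.097 -0.859
vertex -1.101 -1.314 -0.028
endloop
endfacet
facet normal 0.174 -0.100 -0.980
outer loop
vertex 2.13 -1.239 -3.468
vertex 1.729 -0.822 -3.582
vertex 2.293 -0.672 -3.497
endloop
endfacet
facet normal 0.946 -0.262 0.193
outer loop
vertex 2.13 -1.239 -3.468
vertex 2.293 -0.672 -3.497
vertex 1.813 -1.055 -1.665
endloop
endfacet
facet normal 0.945 -0.262 0.193
outer loop
vertex 1.813 -1.055 -1.665
vertex 2.293 -0.672 -3.497
vertex 1.976 -0.489 -1.694
endloop
endfacet
facet normal -0.172 0.100 0.980
outer loop
vertex 1.813 -1.055 -1.665
vertex 1.976 -0.489 -1.694
vertex 1.411 -0.638 -1.778
endloop
endfacet
facet normal 0.174 -0.100 -0.980
outer loop
vertex 2.293 -0.672 -3.497
vertex 1.729 -0.822 -3.582
vertex 1.891 -0.255 -3.611
endloop
endfacet
facet normal 0.711 0.701 0.054
outer loop
vertex 2.293 -0.672 -3.497
vertex 1.891 -0.255 -3.611
vertex 1.976 -0.489 -1.694
endloop
endfacet
facet normal 0.712 0.701 0.054
outer loop
vertex 1.976 -0.489 -1.694
vertex 1.891 -0.255 -3.611
vertex 1.574 -0.072 -1.807
endloop
endfacet
facet normal -0.172 0.100 0.980
outer loop
vertex 1.976 -0.489 -1.694
vertex 1.574 -0.072 -1.807
vertex 1.411 -0.638 -1.778
endloop
endfacet
facet normal 0.172 -0.099 -0.980
outer loop
vertex 1.891 -0.255 -3.611
vertex 1.729 -0.822 -3.582
vertex 1.327 -0.405 -3.695
endloop
endfacet
facet normal -0.235 0.962 -0.139
outer loop
vertex 1.891 -0.255 -3.611
vertex 1.327 -0.405 -3.695
vertex 1.574 -0.072 -1.807
endloop
endfacet
facet normal -0.233 0.962 -0.139
outer loop
vertex 1.574 -0.072 -1.807
vertex 1.327 -0.405 -3.695
vertex 1.01 -0.221 -1.892
endloop
endfacet
facet normal -0.174 0.100 0.980
outer loop
vertex 1.574 -0.072 -1.807
vertex 1.01 -0.221 -1.892
vertex 1.411 -0.638 -1.778
endloop
endfacet
facet normal 0.172 -0.100 -0.980
outer loop
vertex 1.327 -0.405 -3.695
vertex 1.729 -0.822 -3.582
vertex 1.164 -0.971 -3.666
endloop
endfacet
facet normal -0.945 0.262 -0.193
outer loop
vertex 1.327 -0.405 -3.695
vertex 1.164 -0.971 -3.666
vertex 1.01 -0.221 -1.892
endloop
endfacet
facet normal -0.946 0.262 -0.193
outer loop
vertex 1.01 -0.221 -1.892
vertex 1.164 -0.971 -3.666
vertex 0.847 -0.788 -1.863
endloop
endfacet
facet normal -0.174 0.100 0.980
outer loop
vertex 1.01 -0.221 -1.892
vertex 0.847 -0.788 -1.863
vertex 1.411 -0.638 -1.778
endloop
endfacet
facet normal 0.172 -0.100 -0.980
outer loop
vertex 1.164 -0.971 -3.666
vertex 1.729 -0.822 -3.582
vertex 1.566 -1.388 -3.553
endloop
endfacet
facet normal -0.712 -0.701 -0.054
outer loop
vertex 1.164 -0.971 -3.666
vertex 1.566 -1.388 -3.553
vertex 0.847 -0.788 -1.863
endloop
endfacet
facet normal -0.711 -0.701 -0.054
outer loop
vertex 0.847 -0.788 -1.863
vertex 1.566 -1.388 -3.553
vertex 1.249 -1.205 -1.749
endloop
endfacet
facet normal -0.174 0.100 0.980
outer loop
vertex 0.847 -0.788 -1.863
vertex 1.249 -1.205 -1.749
vertex 1.411 -0.638 -1.778
endloop
endfacet
facet normal 0.174 -0.100 -0.980
outer loop
vertex 1.566 -1.388 -3.553
vertex 1.729 -0.822 -3.582
vertex 2.13 -1.239 -3.468
endloop
endfacet
facet normal 0.233 -0.962 0.139
outer loop
vertex 1.566 -1.388 -3.553
vertex 2.13 -1.239 -3.468
vertex 1.249 -1.205 -1.749
endloop
endfacet
facet normal 0.235 -0.962 0.139
outer loop
vertex 1.249 -1.205 -1.749
vertex 2.13 -1.239 -3.468
vertex 1.813 -1.055 -1.665
endloop
endfacet
facet normal -0.172 0.099 0.980
outer loop
vertex 1.249 -1.205 -1.749
vertex 1.813 -1.055 -1.665
vertex 1.411 -0.638 -1.778
endloop
endfacet

endsolid


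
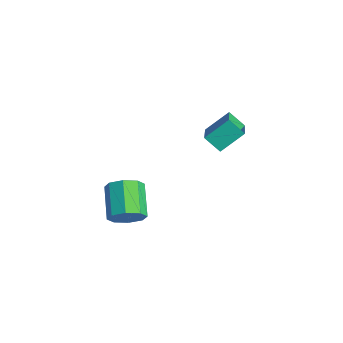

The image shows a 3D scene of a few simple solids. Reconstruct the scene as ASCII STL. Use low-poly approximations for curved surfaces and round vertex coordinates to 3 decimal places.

solid 
facet normal -0.844 0.377 -0.381
outer loop
vertex 2.211 1.823 1.879
vertex 2.29 2.935 2.805
vertex 2.75 2.347 1.204
endloop
endfacet
facet normal -0.054 -0.767 -0.639
outer loop
vertex 4.59 1.525 2.035
vertex 2.211 1.823 1.879
vertex 2.75 2.347 1.204
endloop
endfacet
facet normal -0.845 0.376 -0.381
outer loop
vertex 2.75 2.347 1.204
vertex 2.29 2.935 2.805
vertex 2.828 3.459 2.13
endloop
endfacet
facet normal 0.533 0.519 -0.668
outer loop
vertex 2.828 3.459 2.13
vertex 4.59 1.525 2.035
vertex 2.75 2.347 1.204
endloop
endfacet
facet normal -0.533 -0.519 0.668
outer loop
vertex 2.211 1.823 1.879
vertex 4.13 2.113 3.636
vertex 2.29 2.935 2.805
endloop
endfacet
facet normal -0.054 -0.767 -0.639
outer loop
vertex 4.052 1.001 2.71
vertex 2.211 1.823 1.879
vertex 4.59 1.525 2.035
endloop
endfacet
facet normal -0.533 -0.519 0.668
outer loop
vertex 4.052 1.001 2.71
vertex 4.13 2.113 3.636
vertex 2.211 1.823 1.879
endloop
endfacet
facet normal 0.054 0.767 0.639
outer loop
vertex 2.29 2.935 2.805
vertex 4.13 2.113 3.636
vertex 2.828 3.459 2.13
endloop
endfacet
facet normal 0.533 0.519 -0.668
outer loop
vertex 4.669 2.637 2.961
vertex 4.59 1.525 2.035
vertex 2.828 3.459 2.13
endloop
endfacet
facet normal 0.054 0.767 0.639
outer loop
vertex 2.828 3.459 2.13
vertex 4.13 2.113 3.636
vertex 4.669 2.637 2.961
endloop
endfacet
facet normal 0.844 -0.377 0.381
outer loop
vertex 4.669 2.637 2.961
vertex 4.052 1.001 2.71
vertex 4.59 1.525 2.035
endloop
endfacet
facet normal 0.844 -0.377 0.381
outer loop
vertex 4.13 2.113 3.636
vertex 4.052 1.001 2.71
vertex 4.669 2.637 2.961
endloop
endfacet
facet normal 0.778 -0.231 -0.584
outer loop
vertex 2.751 -1.479 -2.483
vertex 2.192 -1.908 -3.059
vertex 2.504 -1.057 -2.979
endloop
endfacet
facet normal 0.518 0.761 0.390
outer loop
vertex 2.751 -1.479 -2.483
vertex 2.504 -1.057 -2.979
vertex 1.288 -1.044 -1.386
endloop
endfacet
facet normal 0.518 0.761 0.390
outer loop
vertex 1.288 -1.044 -1.386
vertex 2.504 -1.057 -2.979
vertex 1.041 -0.622 -1.882
endloop
endfacet
facet normal -0.777 0.232 0.585
outer loop
vertex 1.288 -1.044 -1.386
vertex 1.041 -0.622 -1.882
vertex 0.728 -1.472 -1.961
endloop
endfacet
facet normal 0.779 -0.231 -0.583
outer loop
vertex 2.504 -1.057 -2.979
vertex 2.192 -1.908 -3.059
vertex 2.075 -1.133 -3.522
endloop
endfacet
facet normal 0.117 0.967 -0.228
outer loop
vertex 2.504 -1.057 -2.979
vertex 2.075 -1.133 -3.522
vertex 1.041 -0.622 -1.882
endloop
endfacet
facet normal 0.116 0.967 -0.228
outer loop
vertex 1.041 -0.622 -1.882
vertex 2.075 -1.133 -3.522
vertex 0.611 -0.698 -2.424
endloop
endfacet
facet normal -0.778 0.232 0.584
outer loop
vertex 1.041 -0.622 -1.882
vertex 0.611 -0.698 -2.424
vertex 0.728 -1.472 -1.961
endloop
endfacet
facet normal 0.777 -0.232 -0.585
outer loop
vertex 2.075 -1.133 -3.522
vertex 2.192 -1.908 -3.059
vertex 1.713 -1.663 -3.793
endloop
endfacet
facet normal -0.354 0.606 -0.712
outer loop
vertex 2.075 -1.133 -3.522
vertex 1.713 -1.663 -3.793
vertex 0.611 -0.698 -2.424
endloop
endfacet
facet normal -0.354 0.606 -0.712
outer loop
vertex 0.611 -0.698 -2.424
vertex 1.713 -1.663 -3.793
vertex 0.25 -1.228 -2.696
endloop
endfacet
facet normal -0.779 0.231 0.583
outer loop
vertex 0.611 -0.698 -2.424
vertex 0.25 -1.228 -2.696
vertex 0.728 -1.472 -1.961
endloop
endfacet
facet normal 0.777 -0.232 -0.585
outer loop
vertex 1.713 -1.663 -3.793
vertex 2.192 -1.908 -3.059
vertex 1.632 -2.336 -3.634
endloop
endfacet
facet normal -0.617 -0.110 -0.779
outer loop
vertex 1.713 -1.663 -3.793
vertex 1.632 -2.336 -3.634
vertex 0.25 -1.228 -2.696
endloop
endfacet
facet normal -0.617 -0.110 -0.779
outer loop
vertex 0.25 -1.228 -2.696
vertex 1.632 -2.336 -3.634
vertex 0.169 -1.901 -2.537
endloop
endfacet
facet normal -0.779 0.232 0.583
outer loop
vertex 0.25 -1.228 -2.696
vertex 0.169 -1.901 -2.537
vertex 0.728 -1.472 -1.961
endloop
endfacet
facet normal 0.777 -0.232 -0.585
outer loop
vertex 1.632 -2.336 -3.634
vertex 2.192 -1.908 -3.059
vertex 1.879 -2.758 -3.138
endloop
endfacet
facet normal -0.518 -0.761 -0.390
outer loop
vertex 1.632 -2.336 -3.634
vertex 1.879 -2.758 -3.138
vertex 0.169 -1.901 -2.537
endloop
endfacet
facet normal -0.518 -0.761 -0.390
outer loop
vertex 0.169 -1.901 -2.537
vertex 1.879 -2.758 -3.138
vertex 0.416 -2.323 -2.041
endloop
endfacet
facet normal -0.778 0.231 0.584
outer loop
vertex 0.169 -1.901 -2.537
vertex 0.416 -2.323 -2.041
vertex 0.728 -1.472 -1.961
endloop
endfacet
facet normal 0.778 -0.232 -0.584
outer loop
vertex 1.879 -2.758 -3.138
vertex 2.192 -1.908 -3.059
vertex 2.309 -2.682 -2.596
endloop
endfacet
facet normal -0.116 -0.967 0.228
outer loop
vertex 1.879 -2.758 -3.138
vertex 2.309 -2.682 -2.596
vertex 0.416 -2.323 -2.041
endloop
endfacet
facet normal -0.117 -0.967 0.227
outer loop
vertex 0.416 -2.323 -2.041
vertex 2.309 -2.682 -2.596
vertex 0.845 -2.247 -1.498
endloop
endfacet
facet normal -0.779 0.231 0.583
outer loop
vertex 0.416 -2.323 -2.041
vertex 0.845 -2.247 -1.498
vertex 0.728 -1.472 -1.961
endloop
endfacet
facet normal 0.779 -0.231 -0.583
outer loop
vertex 2.309 -2.682 -2.596
vertex 2.192 -1.908 -3.059
vertex 2.67 -2.152 -2.324
endloop
endfacet
facet normal 0.354 -0.606 0.712
outer loop
vertex 2.309 -2.682 -2.596
vertex 2.67 -2.152 -2.324
vertex 0.845 -2.247 -1.498
endloop
endfacet
facet normal 0.354 -0.606 0.712
outer loop
vertex 0.845 -2.247 -1.498
vertex 2.67 -2.152 -2.324
vertex 1.207 -1.717 -1.227
endloop
endfacet
facet normal -0.777 0.232 0.585
outer loop
vertex 0.845 -2.247 -1.498
vertex 1.207 -1.717 -1.227
vertex 0.728 -1.472 -1.961
endloop
endfacet
facet normal 0.779 -0.232 -0.583
outer loop
vertex 2.67 -2.152 -2.324
vertex 2.192 -1.908 -3.059
vertex 2.751 -1.479 -2.483
endloop
endfacet
facet normal 0.617 0.110 0.779
outer loop
vertex 2.67 -2.152 -2.324
vertex 2.751 -1.479 -2.483
vertex 1.207 -1.717 -1.227
endloop
endfacet
facet normal 0.617 0.110 0.779
outer loop
vertex 1.207 -1.717 -1.227
vertex 2.751 -1.479 -2.483
vertex 1.288 -1.044 -1.386
endloop
endfacet
facet normal -0.777 0.232 0.585
outer loop
vertex 1.207 -1.717 -1.227
vertex 1.288 -1.044 -1.386
vertex 0.728 -1.472 -1.961
endloop
endfacet

endsolid


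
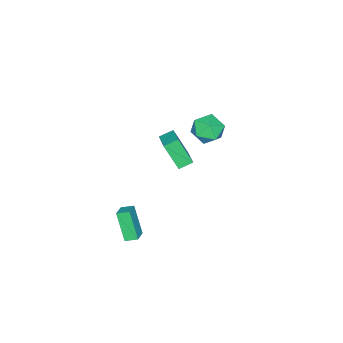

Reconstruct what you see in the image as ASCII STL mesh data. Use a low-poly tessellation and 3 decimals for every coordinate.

solid 
facet normal -0.880 -0.283 -0.382
outer loop
vertex 1.772 -1.085 -3.107
vertex 1.415 -0.34 -2.837
vertex 2.289 -0.155 -4.987
endloop
endfacet
facet normal 0.412 -0.857 -0.311
outer loop
vertex 3.265 0.16 -4.563
vertex 1.772 -1.085 -3.107
vertex 2.289 -0.155 -4.987
endloop
endfacet
facet normal -0.879 -0.284 -0.382
outer loop
vertex 2.289 -0.155 -4.987
vertex 1.415 -0.34 -2.837
vertex 1.931 0.59 -4.717
endloop
endfacet
facet normal 0.239 0.430 -0.870
outer loop
vertex 1.931 0.59 -4.717
vertex 3.265 0.16 -4.563
vertex 2.289 -0.155 -4.987
endloop
endfacet
facet normal -0.239 -0.430 0.870
outer loop
vertex 1.772 -1.085 -3.107
vertex 2.391 -0.025 -2.413
vertex 1.415 -0.34 -2.837
endloop
endfacet
facet normal 0.411 -0.857 -0.311
outer loop
vertex 2.749 -0.77 -2.683
vertex 1.772 -1.085 -3.107
vertex 3.265 0.16 -4.563
endloop
endfacet
facet normal -0.239 -0.430 0.870
outer loop
vertex 2.749 -0.77 -2.683
vertex 2.391 -0.025 -2.413
vertex 1.772 -1.085 -3.107
endloop
endfacet
facet normal -0.412 0.857 0.311
outer loop
vertex 1.415 -0.34 -2.837
vertex 2.391 -0.025 -2.413
vertex 1.931 0.59 -4.717
endloop
endfacet
facet normal 0.239 0.430 -0.871
outer loop
vertex 2.908 0.905 -4.293
vertex 3.265 0.16 -4.563
vertex 1.931 0.59 -4.717
endloop
endfacet
facet normal -0.411 0.857 0.311
outer loop
vertex 1.931 0.59 -4.717
vertex 2.391 -0.025 -2.413
vertex 2.908 0.905 -4.293
endloop
endfacet
facet normal 0.880 0.283 0.382
outer loop
vertex 2.908 0.905 -4.293
vertex 2.749 -0.77 -2.683
vertex 3.265 0.16 -4.563
endloop
endfacet
facet normal 0.879 0.284 0.382
outer loop
vertex 2.391 -0.025 -2.413
vertex 2.749 -0.77 -2.683
vertex 2.908 0.905 -4.293
endloop
endfacet
facet normal -0.721 0.589 0.364
outer loop
vertex 0.055 1.671 4.74
vertex 1.204 2.725 5.31
vertex -0.003 2.687 2.983
endloop
endfacet
facet normal -0.693 -0.634 -0.344
outer loop
vertex 0.696 2.115 2.63
vertex 0.055 1.671 4.74
vertex -0.003 2.687 2.983
endloop
endfacet
facet normal -0.721 0.589 0.364
outer loop
vertex -0.003 2.687 2.983
vertex 1.204 2.725 5.31
vertex 1.146 3.74 3.554
endloop
endfacet
facet normal -0.028 0.500 -0.866
outer loop
vertex 1.146 3.74 3.554
vertex 0.696 2.115 2.63
vertex -0.003 2.687 2.983
endloop
endfacet
facet normal 0.029 -0.499 0.866
outer loop
vertex 0.055 1.671 4.74
vertex 1.903 2.153 4.957
vertex 1.204 2.725 5.31
endloop
endfacet
facet normal -0.692 -0.634 -0.344
outer loop
vertex 0.754 1.1 4.386
vertex 0.055 1.671 4.74
vertex 0.696 2.115 2.63
endloop
endfacet
facet normal 0.029 -0.501 0.865
outer loop
vertex 0.754 1.1 4.386
vertex 1.903 2.153 4.957
vertex 0.055 1.671 4.74
endloop
endfacet
facet normal 0.693 0.634 0.344
outer loop
vertex 1.204 2.725 5.31
vertex 1.903 2.153 4.957
vertex 1.146 3.74 3.554
endloop
endfacet
facet normal -0.030 0.500 -0.865
outer loop
vertex 1.845 3.169 3.2
vertex 0.696 2.115 2.63
vertex 1.146 3.74 3.554
endloop
endfacet
facet normal 0.692 0.634 0.344
outer loop
vertex 1.146 3.74 3.554
vertex 1.903 2.153 4.957
vertex 1.845 3.169 3.2
endloop
endfacet
facet normal 0.721 -0.589 -0.364
outer loop
vertex 1.845 3.169 3.2
vertex 0.754 1.1 4.386
vertex 0.696 2.115 2.63
endloop
endfacet
facet normal 0.721 -0.589 -0.365
outer loop
vertex 1.903 2.153 4.957
vertex 0.754 1.1 4.386
vertex 1.845 3.169 3.2
endloop
endfacet
facet normal -0.715 0.675 -0.182
outer loop
vertex -4.101 2.562 1.068
vertex -4.877 1.913 1.711
vertex -4.216 2.758 2.245
endloop
endfacet
facet normal -0.072 0.983 -0.171
outer loop
vertex -4.101 2.562 1.068
vertex -4.216 2.758 2.245
vertex -3.128 2.75 1.742
endloop
endfacet
facet normal 0.333 0.667 -0.667
outer loop
vertex -4.101 2.562 1.068
vertex -3.128 2.75 1.742
vertex -3.117 1.9 0.897
endloop
endfacet
facet normal -0.061 0.164 -0.985
outer loop
vertex -4.101 2.562 1.068
vertex -3.117 1.9 0.897
vertex -4.198 1.382 0.878
endloop
endfacet
facet normal -0.709 0.169 -0.685
outer loop
vertex -4.101 2.562 1.068
vertex -4.198 1.382 0.878
vertex -4.877 1.913 1.711
endloop
endfacet
facet normal 0.222 0.856 0.466
outer loop
vertex -3.128 2.75 1.742
vertex -4.216 2.758 2.245
vertex -3.302 2.218 2.802
endloop
endfacet
facet normal -0.819 0.357 0.449
outer loop
vertex -4.216 2.758 2.245
vertex -4.877 1.913 1.711
vertex -4.383 1.7 2.783
endloop
endfacet
facet normal -0.809 -0.462 -0.365
outer loop
vertex -4.877 1.913 1.711
vertex -4.198 1.382 0.878
vertex -4.372 0.85 1.938
endloop
endfacet
facet normal 0.240 -0.470 -0.849
outer loop
vertex -4.198 1.382 0.878
vertex -3.117 1.9 0.897
vertex -3.284 0.842 1.435
endloop
endfacet
facet normal 0.877 0.345 -0.335
outer loop
vertex -3.117 1.9 0.897
vertex -3.128 2.75 1.742
vertex -2.623 1.687 1.969
endloop
endfacet
facet normal 0.061 -0.164 0.985
outer loop
vertex -3.399 1.038 2.612
vertex -3.302 2.218 2.802
vertex -4.383 1.7 2.783
endloop
endfacet
facet normal -0.333 -0.667 0.667
outer loop
vertex -3.399 1.038 2.612
vertex -4.383 1.7 2.783
vertex -4.372 0.85 1.938
endloop
endfacet
facet normal 0.072 -0.983 0.171
outer loop
vertex -3.399 1.038 2.612
vertex -4.372 0.85 1.938
vertex -3.284 0.842 1.435
endloop
endfacet
facet normal 0.715 -0.675 0.182
outer loop
vertex -3.399 1.038 2.612
vertex -3.284 0.842 1.435
vertex -2.623 1.687 1.969
endloop
endfacet
facet normal 0.709 -0.169 0.685
outer loop
vertex -3.399 1.038 2.612
vertex -2.623 1.687 1.969
vertex -3.302 2.218 2.802
endloop
endfacet
facet normal -0.240 0.470 0.849
outer loop
vertex -4.383 1.7 2.783
vertex -3.302 2.218 2.802
vertex -4.216 2.758 2.245
endloop
endfacet
facet normal -0.877 -0.345 0.335
outer loop
vertex -4.372 0.85 1.938
vertex -4.383 1.7 2.783
vertex -4.877 1.913 1.711
endloop
endfacet
facet normal -0.222 -0.856 -0.466
outer loop
vertex -3.284 0.842 1.435
vertex -4.372 0.85 1.938
vertex -4.198 1.382 0.878
endloop
endfacet
facet normal 0.819 -0.357 -0.449
outer loop
vertex -2.623 1.687 1.969
vertex -3.284 0.842 1.435
vertex -3.117 1.9 0.897
endloop
endfacet
facet normal 0.809 0.462 0.365
outer loop
vertex -3.302 2.218 2.802
vertex -2.623 1.687 1.969
vertex -3.128 2.75 1.742
endloop
endfacet

endsolid


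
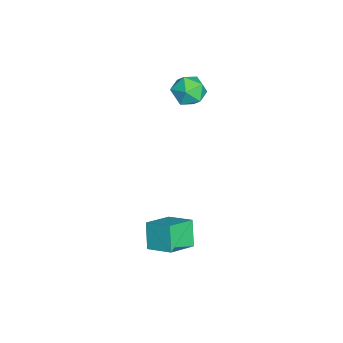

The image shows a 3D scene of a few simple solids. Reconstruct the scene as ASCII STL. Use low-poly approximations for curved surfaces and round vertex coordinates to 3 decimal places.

solid 
facet normal -0.535 -0.087 0.841
outer loop
vertex 3.671 0.058 -2.528
vertex 4.503 1.491 -1.851
vertex 2.274 1.232 -3.296
endloop
endfacet
facet normal -0.465 -0.800 -0.379
outer loop
vertex 3.237 1.389 -4.809
vertex 3.671 0.058 -2.528
vertex 2.274 1.232 -3.296
endloop
endfacet
facet normal -0.535 -0.087 0.841
outer loop
vertex 2.274 1.232 -3.296
vertex 4.503 1.491 -1.851
vertex 3.106 2.665 -2.619
endloop
endfacet
facet normal -0.706 0.593 -0.388
outer loop
vertex 3.106 2.665 -2.619
vertex 3.237 1.389 -4.809
vertex 2.274 1.232 -3.296
endloop
endfacet
facet normal 0.706 -0.593 0.388
outer loop
vertex 3.671 0.058 -2.528
vertex 5.466 1.648 -3.364
vertex 4.503 1.491 -1.851
endloop
endfacet
facet normal -0.465 -0.800 -0.379
outer loop
vertex 4.634 0.215 -4.041
vertex 3.671 0.058 -2.528
vertex 3.237 1.389 -4.809
endloop
endfacet
facet normal 0.706 -0.593 0.388
outer loop
vertex 4.634 0.215 -4.041
vertex 5.466 1.648 -3.364
vertex 3.671 0.058 -2.528
endloop
endfacet
facet normal 0.465 0.800 0.379
outer loop
vertex 4.503 1.491 -1.851
vertex 5.466 1.648 -3.364
vertex 3.106 2.665 -2.619
endloop
endfacet
facet normal -0.706 0.593 -0.388
outer loop
vertex 4.069 2.822 -4.132
vertex 3.237 1.389 -4.809
vertex 3.106 2.665 -2.619
endloop
endfacet
facet normal 0.465 0.800 0.379
outer loop
vertex 3.106 2.665 -2.619
vertex 5.466 1.648 -3.364
vertex 4.069 2.822 -4.132
endloop
endfacet
facet normal 0.535 0.087 -0.841
outer loop
vertex 4.069 2.822 -4.132
vertex 4.634 0.215 -4.041
vertex 3.237 1.389 -4.809
endloop
endfacet
facet normal 0.535 0.087 -0.841
outer loop
vertex 5.466 1.648 -3.364
vertex 4.634 0.215 -4.041
vertex 4.069 2.822 -4.132
endloop
endfacet
facet normal -0.344 0.341 0.875
outer loop
vertex -3.924 2.339 4.259
vertex -3.15 1.632 4.839
vertex -2.83 2.745 4.531
endloop
endfacet
facet normal -0.402 0.839 0.367
outer loop
vertex -3.924 2.339 4.259
vertex -2.83 2.745 4.531
vertex -3.309 2.985 3.458
endloop
endfacet
facet normal -0.805 0.572 -0.157
outer loop
vertex -3.924 2.339 4.259
vertex -3.309 2.985 3.458
vertex -3.925 2.02 3.103
endloop
endfacet
facet normal -0.996 -0.090 0.026
outer loop
vertex -3.924 2.339 4.259
vertex -3.925 2.02 3.103
vertex -3.827 1.184 3.956
endloop
endfacet
facet normal -0.711 -0.234 0.664
outer loop
vertex -3.924 2.339 4.259
vertex -3.827 1.184 3.956
vertex -3.15 1.632 4.839
endloop
endfacet
facet normal 0.250 0.963 0.104
outer loop
vertex -3.309 2.985 3.458
vertex -2.83 2.745 4.531
vertex -2.153 2.676 3.544
endloop
endfacet
facet normal 0.344 0.157 0.926
outer loop
vertex -2.83 2.745 4.531
vertex -3.15 1.632 4.839
vertex -2.055 1.84 4.397
endloop
endfacet
facet normal -0.250 -0.773 0.584
outer loop
vertex -3.15 1.632 4.839
vertex -3.827 1.184 3.956
vertex -2.671 0.875 4.042
endloop
endfacet
facet normal -0.710 -0.542 -0.449
outer loop
vertex -3.827 1.184 3.956
vertex -3.925 2.02 3.103
vertex -3.15 1.115 2.969
endloop
endfacet
facet normal -0.402 0.531 -0.746
outer loop
vertex -3.925 2.02 3.103
vertex -3.309 2.985 3.458
vertex -2.83 2.228 2.661
endloop
endfacet
facet normal 0.996 0.090 -0.026
outer loop
vertex -2.056 1.521 3.241
vertex -2.153 2.676 3.544
vertex -2.055 1.84 4.397
endloop
endfacet
facet normal 0.805 -0.572 0.157
outer loop
vertex -2.056 1.521 3.241
vertex -2.055 1.84 4.397
vertex -2.671 0.875 4.042
endloop
endfacet
facet normal 0.402 -0.839 -0.367
outer loop
vertex -2.056 1.521 3.241
vertex -2.671 0.875 4.042
vertex -3.15 1.115 2.969
endloop
endfacet
facet normal 0.344 -0.341 -0.875
outer loop
vertex -2.056 1.521 3.241
vertex -3.15 1.115 2.969
vertex -2.83 2.228 2.661
endloop
endfacet
facet normal 0.711 0.234 -0.664
outer loop
vertex -2.056 1.521 3.241
vertex -2.83 2.228 2.661
vertex -2.153 2.676 3.544
endloop
endfacet
facet normal 0.710 0.542 0.449
outer loop
vertex -2.055 1.84 4.397
vertex -2.153 2.676 3.544
vertex -2.83 2.745 4.531
endloop
endfacet
facet normal 0.402 -0.531 0.746
outer loop
vertex -2.671 0.875 4.042
vertex -2.055 1.84 4.397
vertex -3.15 1.632 4.839
endloop
endfacet
facet normal -0.250 -0.963 -0.104
outer loop
vertex -3.15 1.115 2.969
vertex -2.671 0.875 4.042
vertex -3.827 1.184 3.956
endloop
endfacet
facet normal -0.344 -0.157 -0.926
outer loop
vertex -2.83 2.228 2.661
vertex -3.15 1.115 2.969
vertex -3.925 2.02 3.103
endloop
endfacet
facet normal 0.250 0.773 -0.584
outer loop
vertex -2.153 2.676 3.544
vertex -2.83 2.228 2.661
vertex -3.309 2.985 3.458
endloop
endfacet

endsolid


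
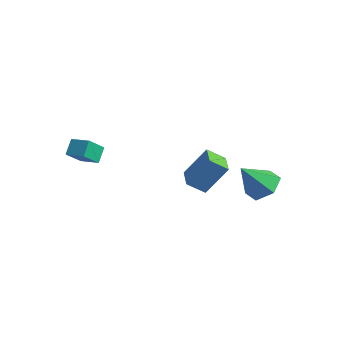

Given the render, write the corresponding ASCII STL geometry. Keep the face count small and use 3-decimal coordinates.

solid 
facet normal -0.344 -0.472 -0.812
outer loop
vertex 2.982 -0.859 -2.835
vertex 2.053 -0.085 -2.892
vertex 3.555 -0.216 -3.452
endloop
endfacet
facet normal 0.768 -0.639 0.047
outer loop
vertex 4.167 0.625 -2.008
vertex 2.982 -0.859 -2.835
vertex 3.555 -0.216 -3.452
endloop
endfacet
facet normal -0.344 -0.473 -0.811
outer loop
vertex 3.555 -0.216 -3.452
vertex 2.053 -0.085 -2.892
vertex 2.627 0.558 -3.51
endloop
endfacet
facet normal 0.542 0.606 -0.583
outer loop
vertex 2.627 0.558 -3.51
vertex 4.167 0.625 -2.008
vertex 3.555 -0.216 -3.452
endloop
endfacet
facet normal -0.541 -0.607 0.583
outer loop
vertex 2.982 -0.859 -2.835
vertex 2.665 0.756 -1.448
vertex 2.053 -0.085 -2.892
endloop
endfacet
facet normal 0.767 -0.639 0.048
outer loop
vertex 3.593 -0.018 -1.39
vertex 2.982 -0.859 -2.835
vertex 4.167 0.625 -2.008
endloop
endfacet
facet normal -0.542 -0.606 0.582
outer loop
vertex 3.593 -0.018 -1.39
vertex 2.665 0.756 -1.448
vertex 2.982 -0.859 -2.835
endloop
endfacet
facet normal -0.767 0.640 -0.047
outer loop
vertex 2.053 -0.085 -2.892
vertex 2.665 0.756 -1.448
vertex 2.627 0.558 -3.51
endloop
endfacet
facet normal 0.541 0.607 -0.582
outer loop
vertex 3.238 1.399 -2.065
vertex 4.167 0.625 -2.008
vertex 2.627 0.558 -3.51
endloop
endfacet
facet normal -0.768 0.639 -0.047
outer loop
vertex 2.627 0.558 -3.51
vertex 2.665 0.756 -1.448
vertex 3.238 1.399 -2.065
endloop
endfacet
facet normal 0.344 0.473 0.811
outer loop
vertex 3.238 1.399 -2.065
vertex 3.593 -0.018 -1.39
vertex 4.167 0.625 -2.008
endloop
endfacet
facet normal 0.343 0.473 0.812
outer loop
vertex 2.665 0.756 -1.448
vertex 3.593 -0.018 -1.39
vertex 3.238 1.399 -2.065
endloop
endfacet
facet normal 0.269 0.553 -0.789
outer loop
vertex 4.645 3.619 -3.805
vertex 4.024 3.103 -4.378
vertex 3.707 3.918 -3.915
endloop
endfacet
facet normal 0.045 0.467 0.883
outer loop
vertex 4.645 3.619 -3.805
vertex 3.707 3.918 -3.915
vertex 3.536 2.097 -2.942
endloop
endfacet
facet normal 0.268 0.553 -0.789
outer loop
vertex 3.707 3.918 -3.915
vertex 4.024 3.103 -4.378
vertex 3.087 3.402 -4.487
endloop
endfacet
facet normal -0.776 0.352 0.523
outer loop
vertex 3.707 3.918 -3.915
vertex 3.087 3.402 -4.487
vertex 3.536 2.097 -2.942
endloop
endfacet
facet normal 0.268 0.553 -0.789
outer loop
vertex 3.087 3.402 -4.487
vertex 4.024 3.103 -4.378
vertex 3.403 2.586 -4.951
endloop
endfacet
facet normal -0.937 -0.350 -0.023
outer loop
vertex 3.087 3.402 -4.487
vertex 3.403 2.586 -4.951
vertex 3.536 2.097 -2.942
endloop
endfacet
facet normal 0.269 0.552 -0.789
outer loop
vertex 3.403 2.586 -4.951
vertex 4.024 3.103 -4.378
vertex 4.341 2.287 -4.841
endloop
endfacet
facet normal -0.274 -0.938 -0.210
outer loop
vertex 3.403 2.586 -4.951
vertex 4.341 2.287 -4.841
vertex 3.536 2.097 -2.942
endloop
endfacet
facet normal 0.268 0.552 -0.790
outer loop
vertex 4.341 2.287 -4.841
vertex 4.024 3.103 -4.378
vertex 4.962 2.804 -4.269
endloop
endfacet
facet normal 0.548 -0.823 0.150
outer loop
vertex 4.341 2.287 -4.841
vertex 4.962 2.804 -4.269
vertex 3.536 2.097 -2.942
endloop
endfacet
facet normal 0.268 0.553 -0.789
outer loop
vertex 4.962 2.804 -4.269
vertex 4.024 3.103 -4.378
vertex 4.645 3.619 -3.805
endloop
endfacet
facet normal 0.708 -0.121 0.696
outer loop
vertex 4.962 2.804 -4.269
vertex 4.645 3.619 -3.805
vertex 3.536 2.097 -2.942
endloop
endfacet
facet normal -0.951 -0.194 -0.239
outer loop
vertex -2.728 -2.592 -1.689
vertex -2.693 -1.716 -2.538
vertex -2.446 -3.207 -2.312
endloop
endfacet
facet normal -0.028 -0.718 0.696
outer loop
vertex -1.447 -3.004 -2.062
vertex -2.728 -2.592 -1.689
vertex -2.446 -3.207 -2.312
endloop
endfacet
facet normal -0.951 -0.194 -0.239
outer loop
vertex -2.446 -3.207 -2.312
vertex -2.693 -1.716 -2.538
vertex -2.411 -2.332 -3.161
endloop
endfacet
facet normal 0.305 -0.669 -0.677
outer loop
vertex -2.411 -2.332 -3.161
vertex -1.447 -3.004 -2.062
vertex -2.446 -3.207 -2.312
endloop
endfacet
facet normal -0.306 0.669 0.678
outer loop
vertex -2.728 -2.592 -1.689
vertex -1.694 -1.513 -2.288
vertex -2.693 -1.716 -2.538
endloop
endfacet
facet normal -0.028 -0.717 0.696
outer loop
vertex -1.729 -2.388 -1.439
vertex -2.728 -2.592 -1.689
vertex -1.447 -3.004 -2.062
endloop
endfacet
facet normal -0.306 0.669 0.677
outer loop
vertex -1.729 -2.388 -1.439
vertex -1.694 -1.513 -2.288
vertex -2.728 -2.592 -1.689
endloop
endfacet
facet normal 0.028 0.717 -0.696
outer loop
vertex -2.693 -1.716 -2.538
vertex -1.694 -1.513 -2.288
vertex -2.411 -2.332 -3.161
endloop
endfacet
facet normal 0.306 -0.669 -0.677
outer loop
vertex -1.412 -2.128 -2.911
vertex -1.447 -3.004 -2.062
vertex -2.411 -2.332 -3.161
endloop
endfacet
facet normal 0.028 0.718 -0.696
outer loop
vertex -2.411 -2.332 -3.161
vertex -1.694 -1.513 -2.288
vertex -1.412 -2.128 -2.911
endloop
endfacet
facet normal 0.951 0.194 0.239
outer loop
vertex -1.412 -2.128 -2.911
vertex -1.729 -2.388 -1.439
vertex -1.447 -3.004 -2.062
endloop
endfacet
facet normal 0.951 0.194 0.239
outer loop
vertex -1.694 -1.513 -2.288
vertex -1.729 -2.388 -1.439
vertex -1.412 -2.128 -2.911
endloop
endfacet

endsolid


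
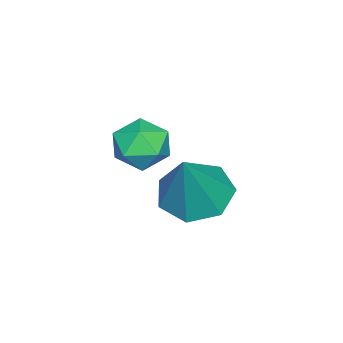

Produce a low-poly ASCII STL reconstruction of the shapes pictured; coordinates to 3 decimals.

solid 
facet normal -0.717 0.697 0.013
outer loop
vertex -2.277 -2.686 1.131
vertex -2.803 -3.234 1.467
vertex -2.331 -2.757 1.956
endloop
endfacet
facet normal -0.072 0.994 0.081
outer loop
vertex -2.277 -2.686 1.131
vertex -2.331 -2.757 1.956
vertex -1.588 -2.674 1.594
endloop
endfacet
facet normal 0.316 0.812 -0.491
outer loop
vertex -2.277 -2.686 1.131
vertex -1.588 -2.674 1.594
vertex -1.601 -3.1 0.881
endloop
endfacet
facet normal -0.091 0.402 -0.911
outer loop
vertex -2.277 -2.686 1.131
vertex -1.601 -3.1 0.881
vertex -2.352 -3.446 0.803
endloop
endfacet
facet normal -0.728 0.331 -0.600
outer loop
vertex -2.277 -2.686 1.131
vertex -2.352 -3.446 0.803
vertex -2.803 -3.234 1.467
endloop
endfacet
facet normal 0.241 0.714 0.658
outer loop
vertex -1.588 -2.674 1.594
vertex -2.331 -2.757 1.956
vertex -1.688 -3.214 2.217
endloop
endfacet
facet normal -0.803 0.233 0.548
outer loop
vertex -2.331 -2.757 1.956
vertex -2.803 -3.234 1.467
vertex -2.439 -3.56 2.139
endloop
endfacet
facet normal -0.821 -0.359 -0.443
outer loop
vertex -2.803 -3.234 1.467
vertex -2.352 -3.446 0.803
vertex -2.452 -3.986 1.426
endloop
endfacet
facet normal 0.211 -0.244 -0.947
outer loop
vertex -2.352 -3.446 0.803
vertex -1.601 -3.1 0.881
vertex -1.709 -3.903 1.064
endloop
endfacet
facet normal 0.868 0.420 -0.266
outer loop
vertex -1.601 -3.1 0.881
vertex -1.588 -2.674 1.594
vertex -1.237 -3.426 1.553
endloop
endfacet
facet normal 0.091 -0.402 0.911
outer loop
vertex -1.763 -3.974 1.889
vertex -1.688 -3.214 2.217
vertex -2.439 -3.56 2.139
endloop
endfacet
facet normal -0.316 -0.812 0.491
outer loop
vertex -1.763 -3.974 1.889
vertex -2.439 -3.56 2.139
vertex -2.452 -3.986 1.426
endloop
endfacet
facet normal 0.072 -0.994 -0.081
outer loop
vertex -1.763 -3.974 1.889
vertex -2.452 -3.986 1.426
vertex -1.709 -3.903 1.064
endloop
endfacet
facet normal 0.717 -0.697 -0.013
outer loop
vertex -1.763 -3.974 1.889
vertex -1.709 -3.903 1.064
vertex -1.237 -3.426 1.553
endloop
endfacet
facet normal 0.728 -0.331 0.600
outer loop
vertex -1.763 -3.974 1.889
vertex -1.237 -3.426 1.553
vertex -1.688 -3.214 2.217
endloop
endfacet
facet normal -0.211 0.244 0.947
outer loop
vertex -2.439 -3.56 2.139
vertex -1.688 -3.214 2.217
vertex -2.331 -2.757 1.956
endloop
endfacet
facet normal -0.868 -0.420 0.266
outer loop
vertex -2.452 -3.986 1.426
vertex -2.439 -3.56 2.139
vertex -2.803 -3.234 1.467
endloop
endfacet
facet normal -0.241 -0.714 -0.658
outer loop
vertex -1.709 -3.903 1.064
vertex -2.452 -3.986 1.426
vertex -2.352 -3.446 0.803
endloop
endfacet
facet normal 0.803 -0.233 -0.548
outer loop
vertex -1.237 -3.426 1.553
vertex -1.709 -3.903 1.064
vertex -1.601 -3.1 0.881
endloop
endfacet
facet normal 0.821 0.359 0.443
outer loop
vertex -1.688 -3.214 2.217
vertex -1.237 -3.426 1.553
vertex -1.588 -2.674 1.594
endloop
endfacet
facet normal -0.498 -0.066 -0.865
outer loop
vertex -3.162 -2.646 -1.969
vertex -4.065 -2.803 -1.437
vertex -3.636 -1.887 -1.754
endloop
endfacet
facet normal 0.839 0.541 -0.062
outer loop
vertex -3.162 -2.646 -1.969
vertex -3.636 -1.887 -1.754
vertex -2.975 -2.657 0.457
endloop
endfacet
facet normal -0.498 -0.066 -0.865
outer loop
vertex -3.636 -1.887 -1.754
vertex -4.065 -2.803 -1.437
vertex -4.433 -1.818 -1.3
endloop
endfacet
facet normal 0.229 0.939 0.259
outer loop
vertex -3.636 -1.887 -1.754
vertex -4.433 -1.818 -1.3
vertex -2.975 -2.657 0.457
endloop
endfacet
facet normal -0.498 -0.066 -0.864
outer loop
vertex -4.433 -1.818 -1.3
vertex -4.065 -2.803 -1.437
vertex -4.953 -2.49 -0.949
endloop
endfacet
facet normal -0.404 0.649 0.645
outer loop
vertex -4.433 -1.818 -1.3
vertex -4.953 -2.49 -0.949
vertex -2.975 -2.657 0.457
endloop
endfacet
facet normal -0.498 -0.066 -0.864
outer loop
vertex -4.953 -2.49 -0.949
vertex -4.065 -2.803 -1.437
vertex -4.805 -3.398 -0.965
endloop
endfacet
facet normal -0.582 -0.109 0.806
outer loop
vertex -4.953 -2.49 -0.949
vertex -4.805 -3.398 -0.965
vertex -2.975 -2.657 0.457
endloop
endfacet
facet normal -0.498 -0.066 -0.865
outer loop
vertex -4.805 -3.398 -0.965
vertex -4.065 -2.803 -1.437
vertex -4.1 -3.857 -1.336
endloop
endfacet
facet normal -0.172 -0.765 0.620
outer loop
vertex -4.805 -3.398 -0.965
vertex -4.1 -3.857 -1.336
vertex -2.975 -2.657 0.457
endloop
endfacet
facet normal -0.498 -0.066 -0.864
outer loop
vertex -4.1 -3.857 -1.336
vertex -4.065 -2.803 -1.437
vertex -3.369 -3.522 -1.783
endloop
endfacet
facet normal 0.517 -0.825 0.228
outer loop
vertex -4.1 -3.857 -1.336
vertex -3.369 -3.522 -1.783
vertex -2.975 -2.657 0.457
endloop
endfacet
facet normal -0.498 -0.066 -0.865
outer loop
vertex -3.369 -3.522 -1.783
vertex -4.065 -2.803 -1.437
vertex -3.162 -2.646 -1.969
endloop
endfacet
facet normal 0.967 -0.244 -0.076
outer loop
vertex -3.369 -3.522 -1.783
vertex -3.162 -2.646 -1.969
vertex -2.975 -2.657 0.457
endloop
endfacet

endsolid
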